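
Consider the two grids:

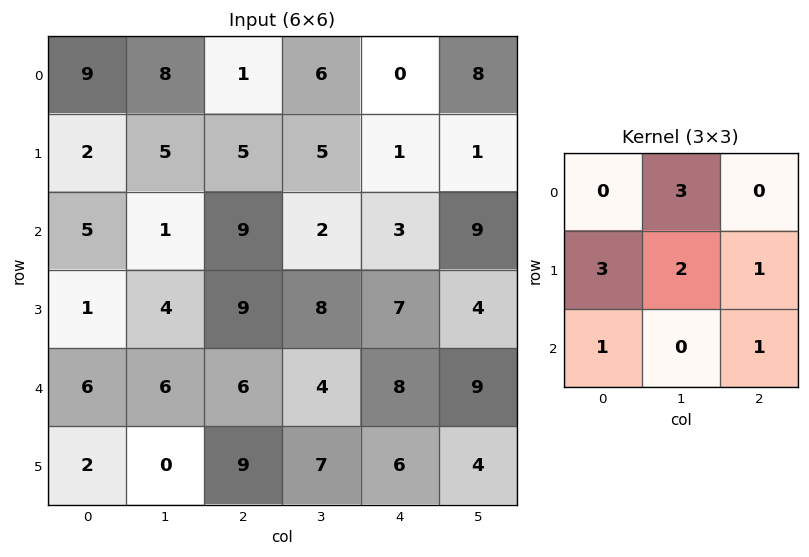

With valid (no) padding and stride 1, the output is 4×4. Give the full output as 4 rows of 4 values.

Output[0,0]: The receptive field on the input at this output position is [9 8 1 / 2 5 5 / 5 1 9]. Elementwise product with the kernel and sum: 8·3 + 2·3 + 5·2 + 5·1 + 5·1 + 9·1.

59 36 56 29
51 50 65 36
35 75 70 64
59 68 73 69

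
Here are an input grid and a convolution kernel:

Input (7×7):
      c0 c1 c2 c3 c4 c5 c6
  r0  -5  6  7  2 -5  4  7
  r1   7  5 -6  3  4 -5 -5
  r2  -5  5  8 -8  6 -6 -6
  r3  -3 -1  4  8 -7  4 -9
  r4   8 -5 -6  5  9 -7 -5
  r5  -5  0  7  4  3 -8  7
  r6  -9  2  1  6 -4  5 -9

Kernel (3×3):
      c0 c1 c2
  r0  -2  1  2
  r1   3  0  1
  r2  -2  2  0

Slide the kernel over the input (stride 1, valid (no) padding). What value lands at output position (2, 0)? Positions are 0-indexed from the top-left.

0

The receptive field on the input at this output position is [-5 5 8 / -3 -1 4 / 8 -5 -6]. Elementwise product with the kernel and sum: -5·-2 + 5·1 + 8·2 + -3·3 + 4·1 + 8·-2 + -5·2.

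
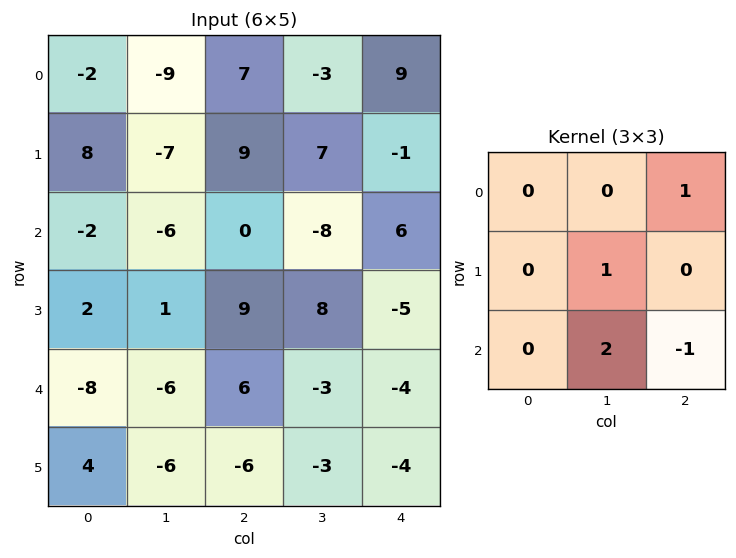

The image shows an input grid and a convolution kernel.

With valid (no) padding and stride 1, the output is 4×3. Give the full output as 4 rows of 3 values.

Output[0,0]: The receptive field on the input at this output position is [-2 -9 7 / 8 -7 9 / -2 -6 0]. Elementwise product with the kernel and sum: 7·1 + -7·1 + -6·2 + 0·-1.

-12 14 -6
-4 17 12
-17 16 12
-3 5 -10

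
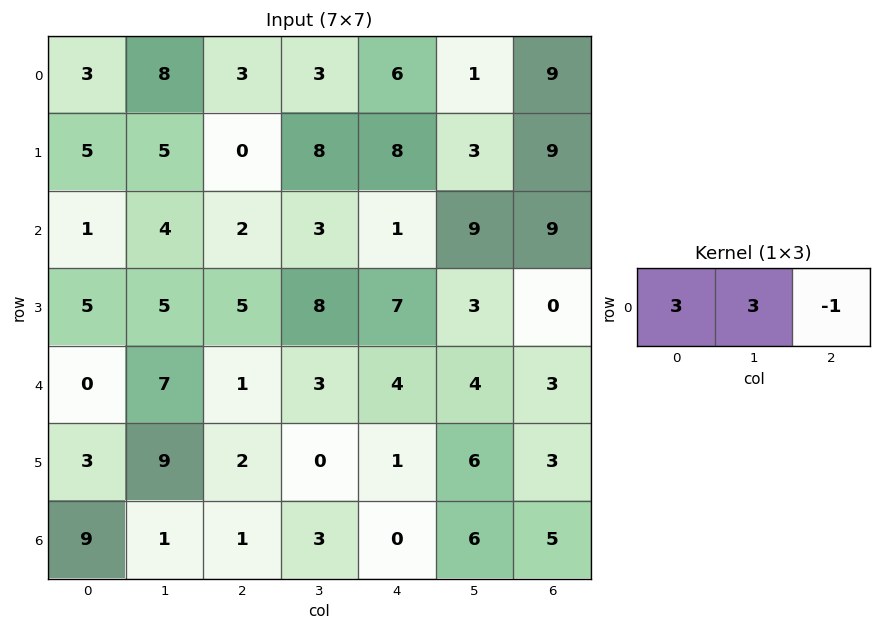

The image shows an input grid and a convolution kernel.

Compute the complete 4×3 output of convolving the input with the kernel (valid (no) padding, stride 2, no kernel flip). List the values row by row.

30 12 12
13 14 21
20 8 21
29 12 13

Output[0,0]: The receptive field on the input at this output position is [3 8 3]. Elementwise product with the kernel and sum: 3·3 + 8·3 + 3·-1.
Output[0,1]: The receptive field on the input at this output position is [3 3 6]. Elementwise product with the kernel and sum: 3·3 + 3·3 + 6·-1.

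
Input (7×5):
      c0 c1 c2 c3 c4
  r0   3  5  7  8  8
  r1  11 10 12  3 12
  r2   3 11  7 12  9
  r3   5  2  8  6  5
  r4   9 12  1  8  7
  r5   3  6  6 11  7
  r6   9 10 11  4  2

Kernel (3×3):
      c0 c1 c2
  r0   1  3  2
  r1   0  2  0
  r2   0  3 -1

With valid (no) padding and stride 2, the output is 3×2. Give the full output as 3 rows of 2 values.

78 80
89 90
78 71

Output[0,0]: The receptive field on the input at this output position is [3 5 7 / 11 10 12 / 3 11 7]. Elementwise product with the kernel and sum: 3·1 + 5·3 + 7·2 + 10·2 + 11·3 + 7·-1.
Output[0,1]: The receptive field on the input at this output position is [7 8 8 / 12 3 12 / 7 12 9]. Elementwise product with the kernel and sum: 7·1 + 8·3 + 8·2 + 3·2 + 12·3 + 9·-1.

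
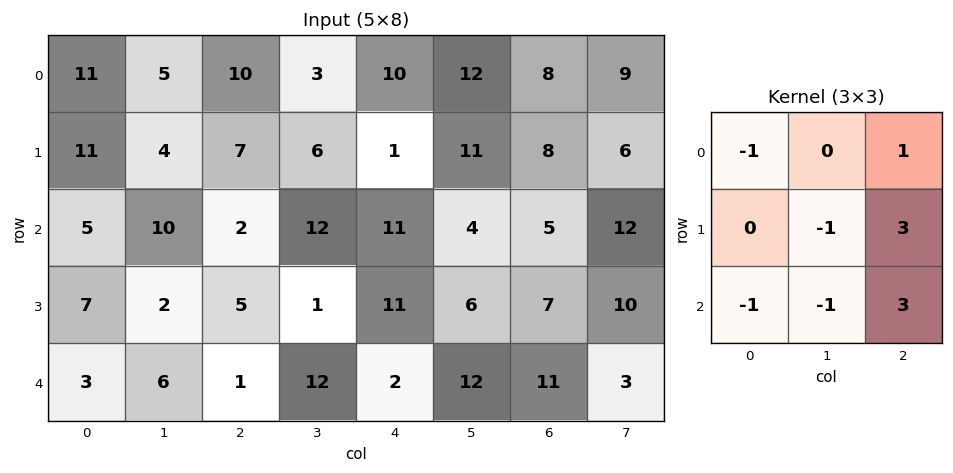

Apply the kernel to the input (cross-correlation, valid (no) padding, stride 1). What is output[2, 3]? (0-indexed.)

21

The receptive field on the input at this output position is [12 11 4 / 1 11 6 / 12 2 12]. Elementwise product with the kernel and sum: 12·-1 + 4·1 + 11·-1 + 6·3 + 12·-1 + 2·-1 + 12·3.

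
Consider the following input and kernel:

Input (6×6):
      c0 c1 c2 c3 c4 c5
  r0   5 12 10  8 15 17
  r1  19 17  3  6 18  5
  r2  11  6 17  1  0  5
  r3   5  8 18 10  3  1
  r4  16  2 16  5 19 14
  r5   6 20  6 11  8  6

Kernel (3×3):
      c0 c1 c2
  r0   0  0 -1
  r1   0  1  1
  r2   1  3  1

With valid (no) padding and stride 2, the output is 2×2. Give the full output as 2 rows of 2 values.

Output[0,0]: The receptive field on the input at this output position is [5 12 10 / 19 17 3 / 11 6 17]. Elementwise product with the kernel and sum: 10·-1 + 17·1 + 3·1 + 11·1 + 6·3 + 17·1.
Output[0,1]: The receptive field on the input at this output position is [10 8 15 / 3 6 18 / 17 1 0]. Elementwise product with the kernel and sum: 15·-1 + 6·1 + 18·1 + 17·1 + 1·3 + 0·1.

56 29
47 63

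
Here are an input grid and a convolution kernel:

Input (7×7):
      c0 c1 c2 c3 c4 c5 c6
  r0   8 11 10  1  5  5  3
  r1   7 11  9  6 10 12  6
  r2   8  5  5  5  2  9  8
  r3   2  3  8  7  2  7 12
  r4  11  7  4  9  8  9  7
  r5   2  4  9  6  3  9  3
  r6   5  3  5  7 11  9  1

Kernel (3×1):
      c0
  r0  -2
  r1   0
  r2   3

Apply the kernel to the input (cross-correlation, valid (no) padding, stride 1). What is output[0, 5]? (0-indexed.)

17

The receptive field on the input at this output position is [5 / 12 / 9]. Elementwise product with the kernel and sum: 5·-2 + 9·3.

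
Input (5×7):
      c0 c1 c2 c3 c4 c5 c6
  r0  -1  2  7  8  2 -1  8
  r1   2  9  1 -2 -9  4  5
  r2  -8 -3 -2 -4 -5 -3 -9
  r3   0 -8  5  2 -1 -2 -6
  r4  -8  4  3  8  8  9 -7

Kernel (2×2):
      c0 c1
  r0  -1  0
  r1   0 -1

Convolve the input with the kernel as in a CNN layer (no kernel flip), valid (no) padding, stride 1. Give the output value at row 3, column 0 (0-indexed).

-4

The receptive field on the input at this output position is [0 -8 / -8 4]. Elementwise product with the kernel and sum: 0·-1 + 4·-1.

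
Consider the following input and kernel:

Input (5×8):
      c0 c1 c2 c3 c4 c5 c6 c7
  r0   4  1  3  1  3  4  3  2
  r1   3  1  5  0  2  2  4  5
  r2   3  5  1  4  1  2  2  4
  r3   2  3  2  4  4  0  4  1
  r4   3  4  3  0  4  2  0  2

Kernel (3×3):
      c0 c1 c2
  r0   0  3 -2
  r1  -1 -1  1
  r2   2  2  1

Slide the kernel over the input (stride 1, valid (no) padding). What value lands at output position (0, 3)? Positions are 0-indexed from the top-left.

The receptive field on the input at this output position is [1 3 4 / 0 2 2 / 4 1 2]. Elementwise product with the kernel and sum: 3·3 + 4·-2 + 0·-1 + 2·-1 + 2·1 + 4·2 + 1·2 + 2·1.

13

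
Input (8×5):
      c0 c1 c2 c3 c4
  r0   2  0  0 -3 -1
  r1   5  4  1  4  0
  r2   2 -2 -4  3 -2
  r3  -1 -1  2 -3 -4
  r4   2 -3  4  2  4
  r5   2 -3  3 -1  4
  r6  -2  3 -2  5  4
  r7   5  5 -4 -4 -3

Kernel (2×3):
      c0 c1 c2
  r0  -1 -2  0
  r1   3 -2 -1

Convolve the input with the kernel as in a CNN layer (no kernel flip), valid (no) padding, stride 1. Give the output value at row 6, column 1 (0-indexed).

The receptive field on the input at this output position is [3 -2 5 / 5 -4 -4]. Elementwise product with the kernel and sum: 3·-1 + -2·-2 + 5·3 + -4·-2 + -4·-1.

28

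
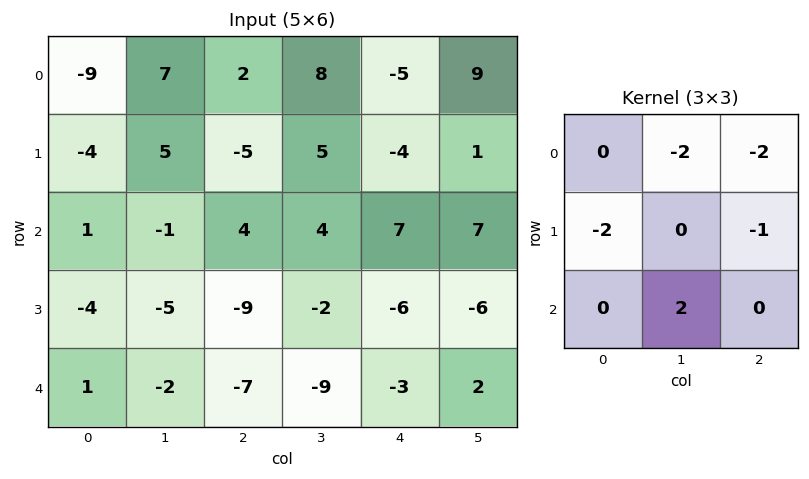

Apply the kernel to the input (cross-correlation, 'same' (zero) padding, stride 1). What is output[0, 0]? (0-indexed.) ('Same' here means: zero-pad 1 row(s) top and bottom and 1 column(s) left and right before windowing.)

The receptive field on the zero-padded input at this output position is [0 0 0 / 0 -9 7 / 0 -4 5]. Elementwise product with the kernel and sum: 0·-2 + 0·-2 + 0·-2 + 7·-1 + -4·2.

-15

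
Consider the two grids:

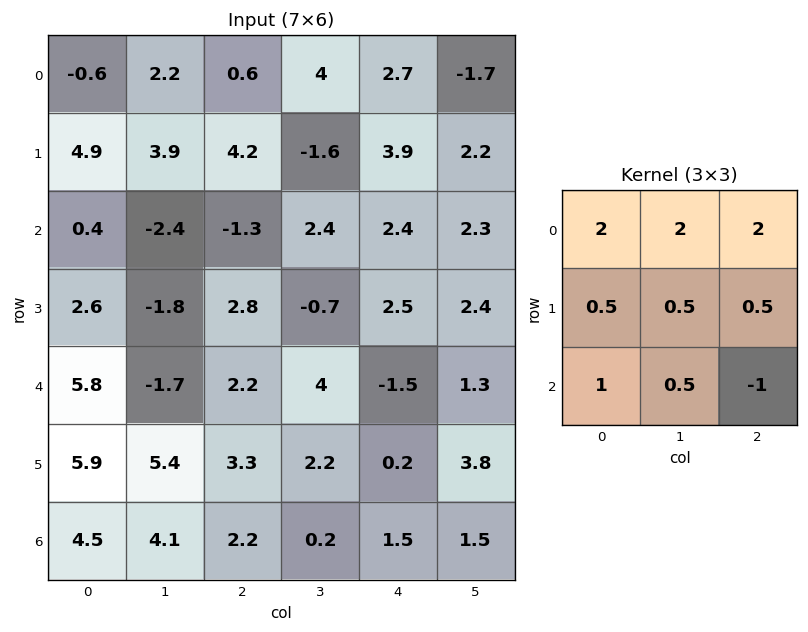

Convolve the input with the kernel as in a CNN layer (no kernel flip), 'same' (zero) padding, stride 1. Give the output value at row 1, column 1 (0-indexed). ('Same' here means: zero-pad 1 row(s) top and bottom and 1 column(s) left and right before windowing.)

The receptive field on the zero-padded input at this output position is [-0.6 2.2 0.6 / 4.9 3.9 4.2 / 0.4 -2.4 -1.3]. Elementwise product with the kernel and sum: -0.6·2 + 2.2·2 + 0.6·2 + 4.9·0.5 + 3.9·0.5 + 4.2·0.5 + 0.4·1 + -2.4·0.5 + -1.3·-1.

11.4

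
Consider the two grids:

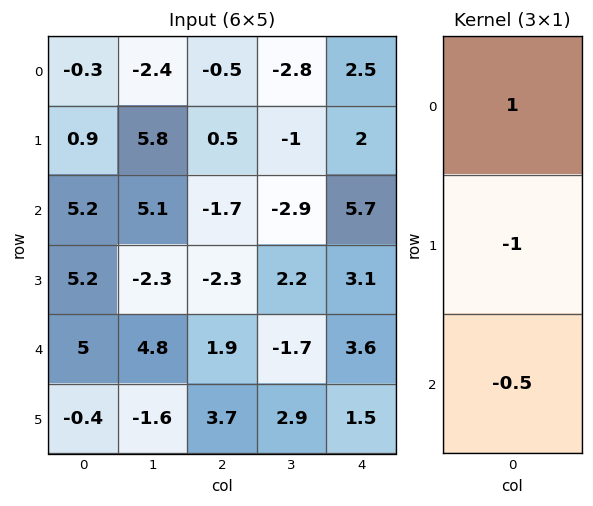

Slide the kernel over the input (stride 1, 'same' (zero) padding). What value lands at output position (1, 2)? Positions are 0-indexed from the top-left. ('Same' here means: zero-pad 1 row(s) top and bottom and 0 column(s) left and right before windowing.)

-0.15

The receptive field on the zero-padded input at this output position is [-0.5 / 0.5 / -1.7]. Elementwise product with the kernel and sum: -0.5·1 + 0.5·-1 + -1.7·-0.5.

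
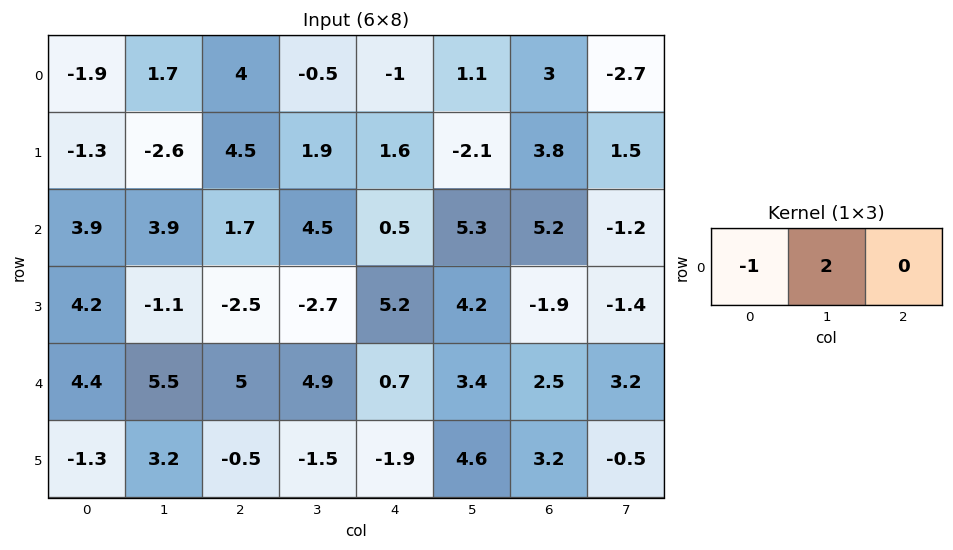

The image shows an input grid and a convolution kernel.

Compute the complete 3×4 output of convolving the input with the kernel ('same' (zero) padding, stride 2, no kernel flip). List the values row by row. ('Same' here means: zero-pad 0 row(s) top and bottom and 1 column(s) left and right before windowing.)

-3.8 6.3 -1.5 4.9
7.8 -0.5 -3.5 5.1
8.8 4.5 -3.5 1.6

Output[0,0]: The receptive field on the zero-padded input at this output position is [0 -1.9 1.7]. Elementwise product with the kernel and sum: 0·-1 + -1.9·2.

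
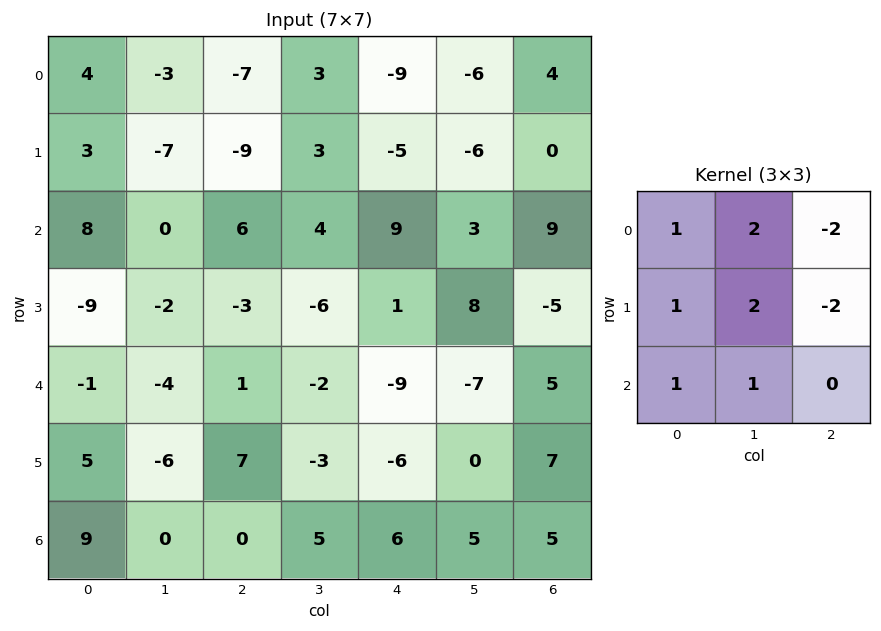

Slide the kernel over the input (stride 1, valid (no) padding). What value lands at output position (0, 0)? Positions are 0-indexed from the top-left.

The receptive field on the input at this output position is [4 -3 -7 / 3 -7 -9 / 8 0 6]. Elementwise product with the kernel and sum: 4·1 + -3·2 + -7·-2 + 3·1 + -7·2 + -9·-2 + 8·1 + 0·1.

27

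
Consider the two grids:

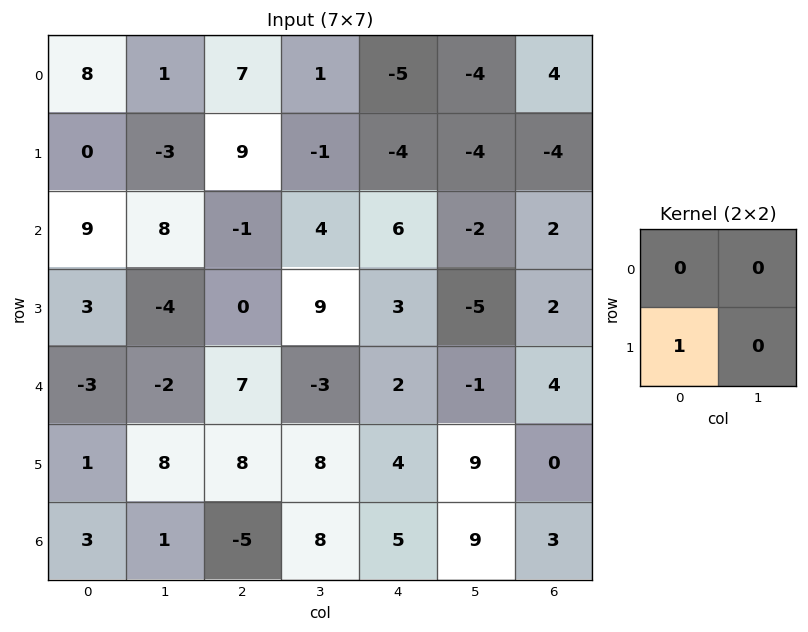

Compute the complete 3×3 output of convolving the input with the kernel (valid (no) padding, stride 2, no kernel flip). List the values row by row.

0 9 -4
3 0 3
1 8 4

Output[0,0]: The receptive field on the input at this output position is [8 1 / 0 -3]. Elementwise product with the kernel and sum: 0·1.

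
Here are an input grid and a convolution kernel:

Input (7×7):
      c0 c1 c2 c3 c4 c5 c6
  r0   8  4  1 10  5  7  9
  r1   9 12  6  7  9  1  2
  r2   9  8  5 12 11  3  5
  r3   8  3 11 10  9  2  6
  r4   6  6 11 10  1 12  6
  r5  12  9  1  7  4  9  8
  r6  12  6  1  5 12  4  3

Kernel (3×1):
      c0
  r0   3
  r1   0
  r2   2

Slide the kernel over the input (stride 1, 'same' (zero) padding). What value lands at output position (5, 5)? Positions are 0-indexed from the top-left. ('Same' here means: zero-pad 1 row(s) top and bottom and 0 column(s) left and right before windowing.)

The receptive field on the zero-padded input at this output position is [12 / 9 / 4]. Elementwise product with the kernel and sum: 12·3 + 4·2.

44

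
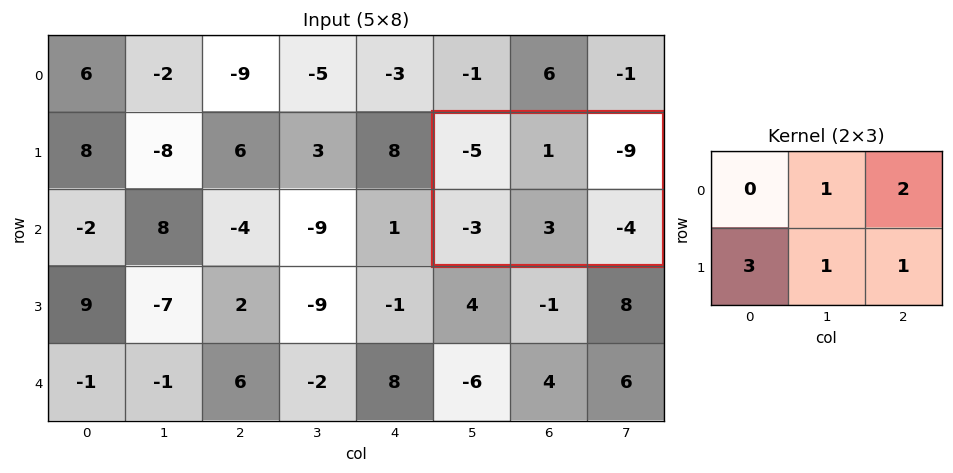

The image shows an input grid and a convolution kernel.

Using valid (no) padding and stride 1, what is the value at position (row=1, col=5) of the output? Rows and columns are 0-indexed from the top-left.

The receptive field on the input at this output position is [-5 1 -9 / -3 3 -4]. Elementwise product with the kernel and sum: 1·1 + -9·2 + -3·3 + 3·1 + -4·1.

-27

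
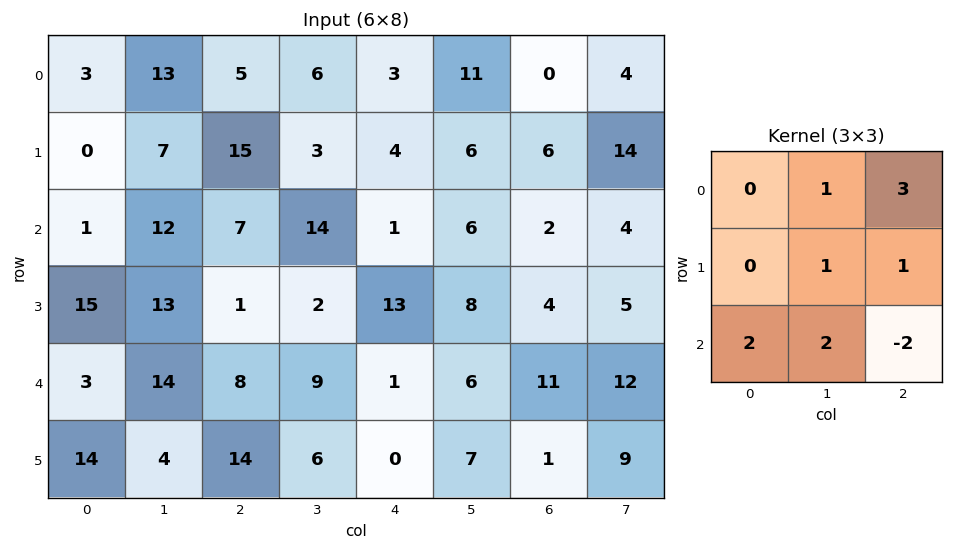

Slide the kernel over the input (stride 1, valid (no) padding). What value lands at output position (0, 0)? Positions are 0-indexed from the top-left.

The receptive field on the input at this output position is [3 13 5 / 0 7 15 / 1 12 7]. Elementwise product with the kernel and sum: 13·1 + 5·3 + 7·1 + 15·1 + 1·2 + 12·2 + 7·-2.

62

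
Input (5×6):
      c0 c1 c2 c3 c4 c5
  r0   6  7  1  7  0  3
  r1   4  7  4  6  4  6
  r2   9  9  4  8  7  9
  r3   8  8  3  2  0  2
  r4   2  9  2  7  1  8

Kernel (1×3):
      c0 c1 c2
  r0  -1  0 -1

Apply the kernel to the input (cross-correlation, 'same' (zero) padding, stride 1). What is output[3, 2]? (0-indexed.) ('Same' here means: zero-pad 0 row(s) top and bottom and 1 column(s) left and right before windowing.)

-10

The receptive field on the zero-padded input at this output position is [8 3 2]. Elementwise product with the kernel and sum: 8·-1 + 2·-1.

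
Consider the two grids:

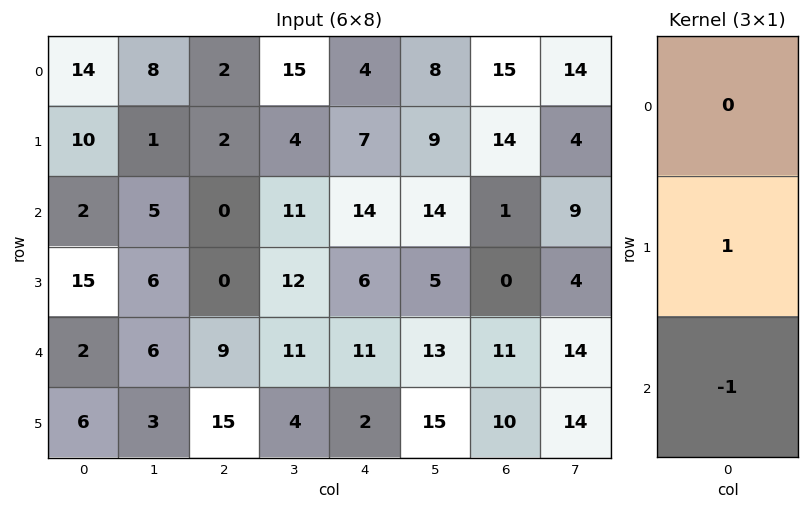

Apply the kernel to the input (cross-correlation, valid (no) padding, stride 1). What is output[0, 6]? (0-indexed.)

The receptive field on the input at this output position is [15 / 14 / 1]. Elementwise product with the kernel and sum: 14·1 + 1·-1.

13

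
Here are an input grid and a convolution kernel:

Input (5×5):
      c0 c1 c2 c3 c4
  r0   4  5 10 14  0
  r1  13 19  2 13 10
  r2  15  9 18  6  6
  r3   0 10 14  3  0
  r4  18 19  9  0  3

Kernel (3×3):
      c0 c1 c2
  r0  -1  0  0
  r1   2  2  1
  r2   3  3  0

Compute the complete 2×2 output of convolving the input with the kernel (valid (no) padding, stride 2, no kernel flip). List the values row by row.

Output[0,0]: The receptive field on the input at this output position is [4 5 10 / 13 19 2 / 15 9 18]. Elementwise product with the kernel and sum: 4·-1 + 13·2 + 19·2 + 2·1 + 15·3 + 9·3.
Output[0,1]: The receptive field on the input at this output position is [10 14 0 / 2 13 10 / 18 6 6]. Elementwise product with the kernel and sum: 10·-1 + 2·2 + 13·2 + 10·1 + 18·3 + 6·3.

134 102
130 43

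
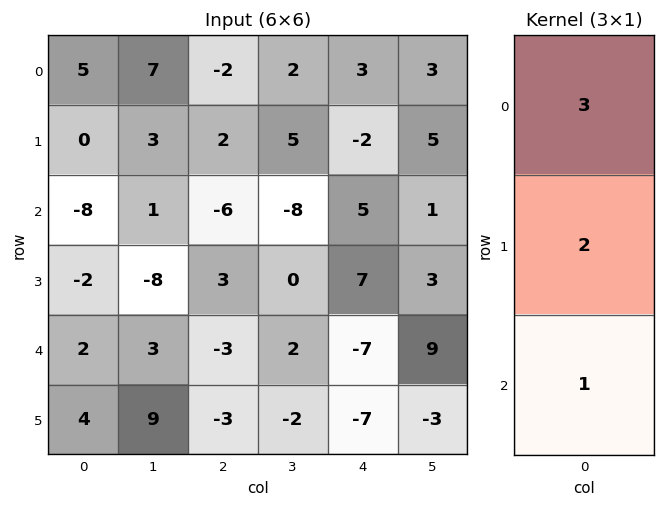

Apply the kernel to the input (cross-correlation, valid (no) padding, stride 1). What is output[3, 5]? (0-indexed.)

The receptive field on the input at this output position is [3 / 9 / -3]. Elementwise product with the kernel and sum: 3·3 + 9·2 + -3·1.

24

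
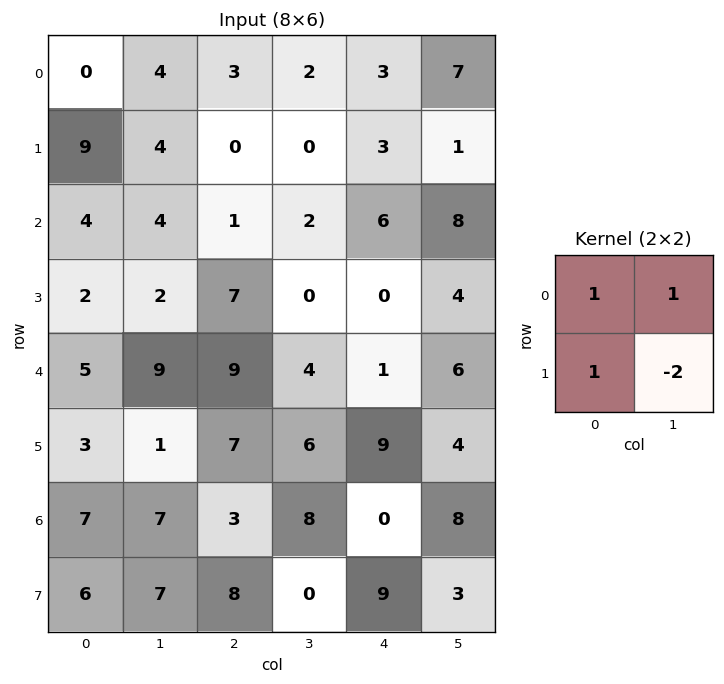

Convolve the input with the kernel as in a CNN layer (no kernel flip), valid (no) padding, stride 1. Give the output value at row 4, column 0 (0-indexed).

The receptive field on the input at this output position is [5 9 / 3 1]. Elementwise product with the kernel and sum: 5·1 + 9·1 + 3·1 + 1·-2.

15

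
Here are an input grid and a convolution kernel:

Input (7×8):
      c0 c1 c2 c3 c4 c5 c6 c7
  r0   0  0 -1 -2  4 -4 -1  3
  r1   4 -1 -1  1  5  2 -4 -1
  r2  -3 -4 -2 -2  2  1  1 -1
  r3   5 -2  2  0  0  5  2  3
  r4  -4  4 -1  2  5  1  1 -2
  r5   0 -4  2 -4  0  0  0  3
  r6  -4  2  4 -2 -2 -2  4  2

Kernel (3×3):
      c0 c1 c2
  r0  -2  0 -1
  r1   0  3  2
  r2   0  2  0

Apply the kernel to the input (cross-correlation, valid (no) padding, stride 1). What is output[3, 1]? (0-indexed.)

9

The receptive field on the input at this output position is [-2 2 0 / 4 -1 2 / -4 2 -4]. Elementwise product with the kernel and sum: -2·-2 + 0·-1 + -1·3 + 2·2 + 2·2.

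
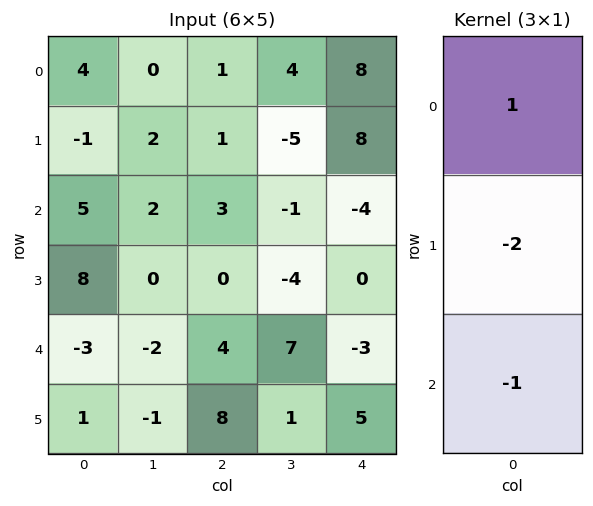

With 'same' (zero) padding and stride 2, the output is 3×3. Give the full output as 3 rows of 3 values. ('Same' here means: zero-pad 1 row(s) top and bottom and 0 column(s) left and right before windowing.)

-7 -3 -24
-19 -5 16
13 -16 1

Output[0,0]: The receptive field on the zero-padded input at this output position is [0 / 4 / -1]. Elementwise product with the kernel and sum: 0·1 + 4·-2 + -1·-1.
Output[0,1]: The receptive field on the zero-padded input at this output position is [0 / 1 / 1]. Elementwise product with the kernel and sum: 0·1 + 1·-2 + 1·-1.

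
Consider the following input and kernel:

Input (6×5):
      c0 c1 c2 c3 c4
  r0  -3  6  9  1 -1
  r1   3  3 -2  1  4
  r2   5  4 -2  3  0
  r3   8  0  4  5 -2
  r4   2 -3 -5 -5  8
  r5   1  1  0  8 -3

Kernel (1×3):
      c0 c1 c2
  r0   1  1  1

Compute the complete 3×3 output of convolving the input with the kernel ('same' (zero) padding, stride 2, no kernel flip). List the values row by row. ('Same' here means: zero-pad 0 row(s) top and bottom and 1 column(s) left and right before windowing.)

Output[0,0]: The receptive field on the zero-padded input at this output position is [0 -3 6]. Elementwise product with the kernel and sum: 0·1 + -3·1 + 6·1.

3 16 0
9 5 3
-1 -13 3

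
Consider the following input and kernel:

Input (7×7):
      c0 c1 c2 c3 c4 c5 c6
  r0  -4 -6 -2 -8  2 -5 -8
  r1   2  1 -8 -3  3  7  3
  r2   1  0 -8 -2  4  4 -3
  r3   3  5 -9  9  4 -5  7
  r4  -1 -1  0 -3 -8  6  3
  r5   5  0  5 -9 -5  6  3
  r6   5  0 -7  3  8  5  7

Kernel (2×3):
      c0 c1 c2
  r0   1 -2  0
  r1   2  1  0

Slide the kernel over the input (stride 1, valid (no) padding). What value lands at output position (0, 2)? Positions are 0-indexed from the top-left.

-5

The receptive field on the input at this output position is [-2 -8 2 / -8 -3 3]. Elementwise product with the kernel and sum: -2·1 + -8·-2 + -8·2 + -3·1.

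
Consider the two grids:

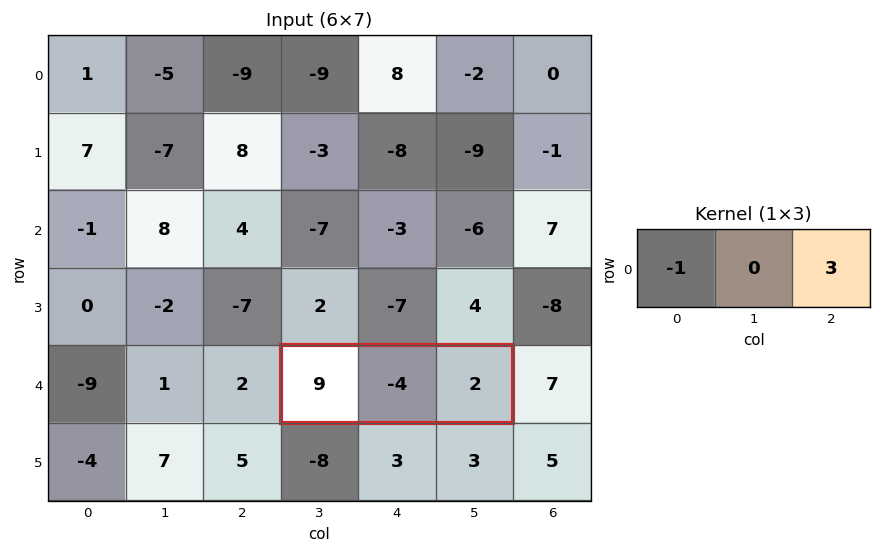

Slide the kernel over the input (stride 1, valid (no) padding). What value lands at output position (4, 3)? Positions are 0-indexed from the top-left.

The receptive field on the input at this output position is [9 -4 2]. Elementwise product with the kernel and sum: 9·-1 + 2·3.

-3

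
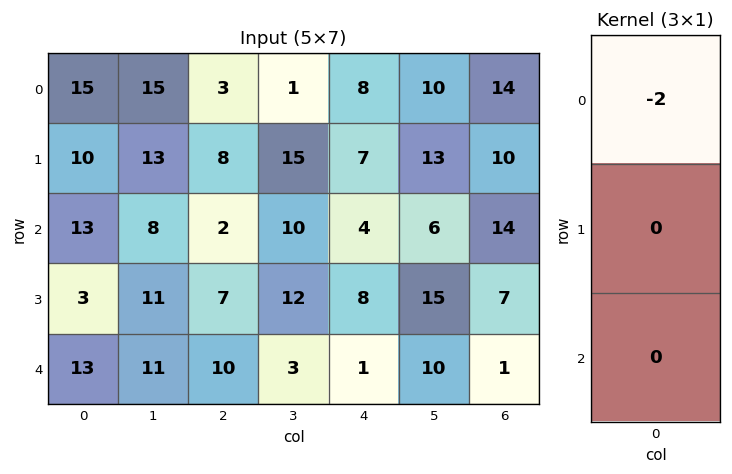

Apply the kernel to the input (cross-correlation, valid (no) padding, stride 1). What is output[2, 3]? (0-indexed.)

The receptive field on the input at this output position is [10 / 12 / 3]. Elementwise product with the kernel and sum: 10·-2.

-20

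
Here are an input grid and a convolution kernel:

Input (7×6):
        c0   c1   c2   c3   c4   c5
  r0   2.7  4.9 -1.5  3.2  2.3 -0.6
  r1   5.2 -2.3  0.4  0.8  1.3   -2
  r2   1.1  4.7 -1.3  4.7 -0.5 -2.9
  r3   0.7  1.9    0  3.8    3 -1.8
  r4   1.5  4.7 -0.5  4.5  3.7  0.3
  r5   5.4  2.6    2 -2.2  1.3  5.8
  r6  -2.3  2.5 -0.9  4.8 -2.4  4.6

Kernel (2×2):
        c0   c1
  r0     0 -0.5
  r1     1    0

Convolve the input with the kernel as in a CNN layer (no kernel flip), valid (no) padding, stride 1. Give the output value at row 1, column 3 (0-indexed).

The receptive field on the input at this output position is [0.8 1.3 / 4.7 -0.5]. Elementwise product with the kernel and sum: 1.3·-0.5 + 4.7·1.

4.05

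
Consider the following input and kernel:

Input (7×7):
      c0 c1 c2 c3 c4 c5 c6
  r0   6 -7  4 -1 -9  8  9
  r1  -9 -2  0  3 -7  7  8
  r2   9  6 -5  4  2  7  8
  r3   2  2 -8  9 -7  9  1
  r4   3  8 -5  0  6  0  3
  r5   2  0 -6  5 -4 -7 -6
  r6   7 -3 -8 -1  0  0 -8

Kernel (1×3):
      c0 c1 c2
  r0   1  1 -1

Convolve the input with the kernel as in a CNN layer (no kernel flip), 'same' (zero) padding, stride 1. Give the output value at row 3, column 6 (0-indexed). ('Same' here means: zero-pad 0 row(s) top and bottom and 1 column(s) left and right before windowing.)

The receptive field on the zero-padded input at this output position is [9 1 0]. Elementwise product with the kernel and sum: 9·1 + 1·1 + 0·-1.

10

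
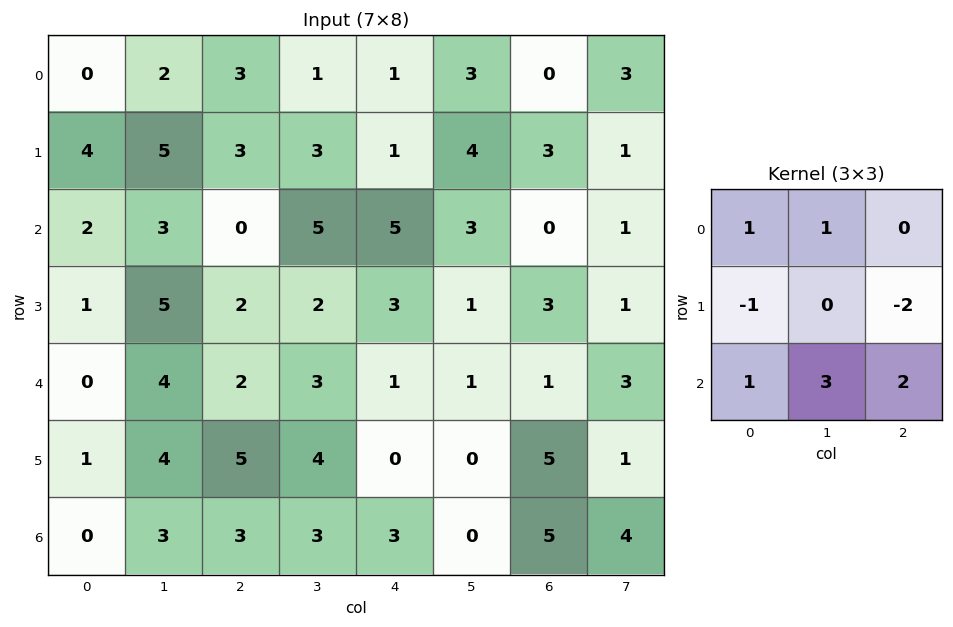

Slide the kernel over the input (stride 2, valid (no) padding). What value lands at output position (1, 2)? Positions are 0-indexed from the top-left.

5

The receptive field on the input at this output position is [5 3 0 / 3 1 3 / 1 1 1]. Elementwise product with the kernel and sum: 5·1 + 3·1 + 3·-1 + 3·-2 + 1·1 + 1·3 + 1·2.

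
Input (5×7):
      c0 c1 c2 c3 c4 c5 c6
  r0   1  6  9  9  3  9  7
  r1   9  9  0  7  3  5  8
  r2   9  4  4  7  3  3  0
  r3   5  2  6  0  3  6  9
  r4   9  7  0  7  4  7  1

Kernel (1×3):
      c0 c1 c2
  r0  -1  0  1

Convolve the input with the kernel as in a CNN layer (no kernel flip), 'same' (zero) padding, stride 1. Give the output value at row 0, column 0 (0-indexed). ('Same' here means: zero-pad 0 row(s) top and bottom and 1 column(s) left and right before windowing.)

The receptive field on the zero-padded input at this output position is [0 1 6]. Elementwise product with the kernel and sum: 0·-1 + 6·1.

6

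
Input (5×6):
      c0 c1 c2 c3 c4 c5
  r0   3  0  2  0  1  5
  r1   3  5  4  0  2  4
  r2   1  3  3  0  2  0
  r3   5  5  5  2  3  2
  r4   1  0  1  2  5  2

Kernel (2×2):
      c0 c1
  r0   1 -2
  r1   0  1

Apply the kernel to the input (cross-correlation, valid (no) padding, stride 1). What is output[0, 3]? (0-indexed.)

The receptive field on the input at this output position is [0 1 / 0 2]. Elementwise product with the kernel and sum: 0·1 + 1·-2 + 2·1.

0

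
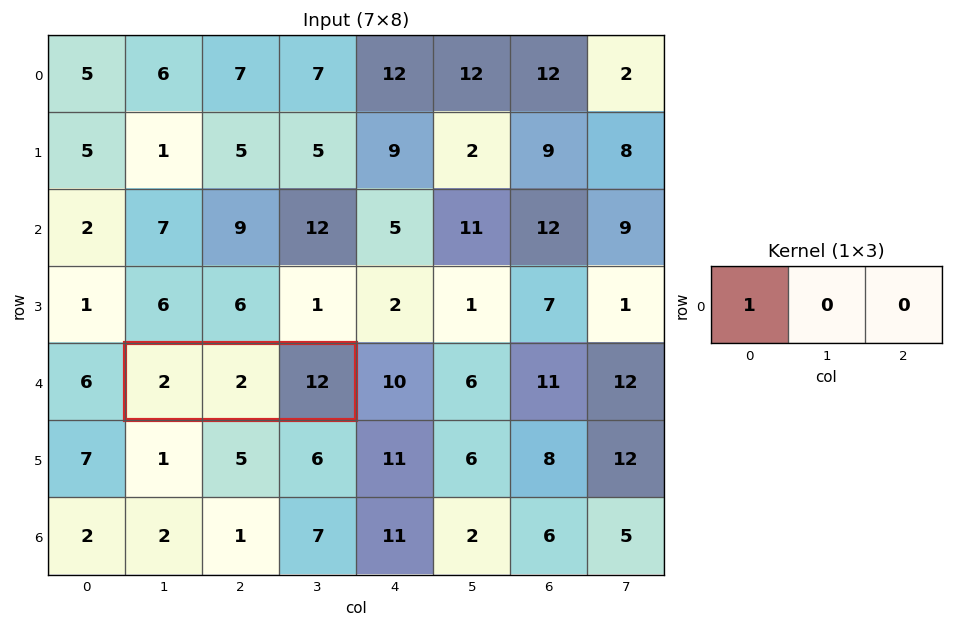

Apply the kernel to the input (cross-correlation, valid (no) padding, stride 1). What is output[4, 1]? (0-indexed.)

2

The receptive field on the input at this output position is [2 2 12]. Elementwise product with the kernel and sum: 2·1.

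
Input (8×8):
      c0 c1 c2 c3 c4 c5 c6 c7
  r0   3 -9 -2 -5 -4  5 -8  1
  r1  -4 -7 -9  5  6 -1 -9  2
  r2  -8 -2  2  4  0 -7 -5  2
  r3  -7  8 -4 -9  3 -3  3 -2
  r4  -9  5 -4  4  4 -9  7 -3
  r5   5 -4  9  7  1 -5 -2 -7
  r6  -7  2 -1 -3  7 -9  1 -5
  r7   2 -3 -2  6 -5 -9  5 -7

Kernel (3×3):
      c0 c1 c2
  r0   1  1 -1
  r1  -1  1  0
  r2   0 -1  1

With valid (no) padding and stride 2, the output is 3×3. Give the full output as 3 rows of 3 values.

-3 7 4
-6 1 8
-12 4 -8

Output[0,0]: The receptive field on the input at this output position is [3 -9 -2 / -4 -7 -9 / -8 -2 2]. Elementwise product with the kernel and sum: 3·1 + -9·1 + -2·-1 + -4·-1 + -7·1 + -2·-1 + 2·1.
Output[0,1]: The receptive field on the input at this output position is [-2 -5 -4 / -9 5 6 / 2 4 0]. Elementwise product with the kernel and sum: -2·1 + -5·1 + -4·-1 + -9·-1 + 5·1 + 4·-1 + 0·1.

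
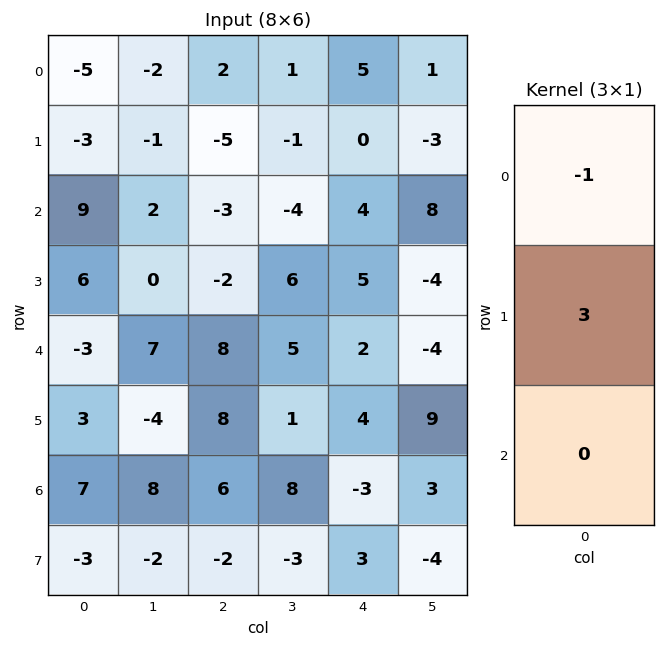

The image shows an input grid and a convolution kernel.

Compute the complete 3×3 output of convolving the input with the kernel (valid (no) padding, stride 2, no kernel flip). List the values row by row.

Output[0,0]: The receptive field on the input at this output position is [-5 / -3 / 9]. Elementwise product with the kernel and sum: -5·-1 + -3·3.
Output[0,1]: The receptive field on the input at this output position is [2 / -5 / -3]. Elementwise product with the kernel and sum: 2·-1 + -5·3.

-4 -17 -5
9 -3 11
12 16 10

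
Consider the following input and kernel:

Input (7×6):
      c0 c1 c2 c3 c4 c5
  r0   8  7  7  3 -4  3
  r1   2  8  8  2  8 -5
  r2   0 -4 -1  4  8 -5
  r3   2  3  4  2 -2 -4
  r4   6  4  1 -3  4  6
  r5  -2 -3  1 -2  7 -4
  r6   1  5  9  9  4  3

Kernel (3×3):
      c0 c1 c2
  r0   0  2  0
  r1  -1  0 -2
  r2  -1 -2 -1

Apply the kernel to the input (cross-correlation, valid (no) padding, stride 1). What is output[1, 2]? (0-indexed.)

The receptive field on the input at this output position is [8 2 8 / -1 4 8 / 4 2 -2]. Elementwise product with the kernel and sum: 2·2 + -1·-1 + 8·-2 + 4·-1 + 2·-2 + -2·-1.

-17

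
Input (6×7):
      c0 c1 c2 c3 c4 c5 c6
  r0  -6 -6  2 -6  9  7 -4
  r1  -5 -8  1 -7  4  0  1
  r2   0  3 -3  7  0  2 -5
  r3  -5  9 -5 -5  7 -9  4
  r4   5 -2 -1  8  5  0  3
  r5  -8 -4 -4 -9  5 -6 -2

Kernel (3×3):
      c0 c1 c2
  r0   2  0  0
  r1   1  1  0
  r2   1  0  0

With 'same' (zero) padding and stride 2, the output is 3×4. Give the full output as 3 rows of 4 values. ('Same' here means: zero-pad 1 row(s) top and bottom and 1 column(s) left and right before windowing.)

-6 -12 -4 3
0 -7 -12 -12
5 11 -6 -21

Output[0,0]: The receptive field on the zero-padded input at this output position is [0 0 0 / 0 -6 -6 / 0 -5 -8]. Elementwise product with the kernel and sum: 0·2 + 0·1 + -6·1 + 0·1.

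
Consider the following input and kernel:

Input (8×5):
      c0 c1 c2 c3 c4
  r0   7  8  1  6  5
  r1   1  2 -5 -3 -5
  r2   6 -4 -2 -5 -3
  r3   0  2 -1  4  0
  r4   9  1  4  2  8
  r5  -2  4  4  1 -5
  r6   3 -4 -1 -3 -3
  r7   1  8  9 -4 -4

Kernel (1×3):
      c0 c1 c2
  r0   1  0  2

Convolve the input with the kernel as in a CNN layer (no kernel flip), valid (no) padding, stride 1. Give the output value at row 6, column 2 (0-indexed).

-7

The receptive field on the input at this output position is [-1 -3 -3]. Elementwise product with the kernel and sum: -1·1 + -3·2.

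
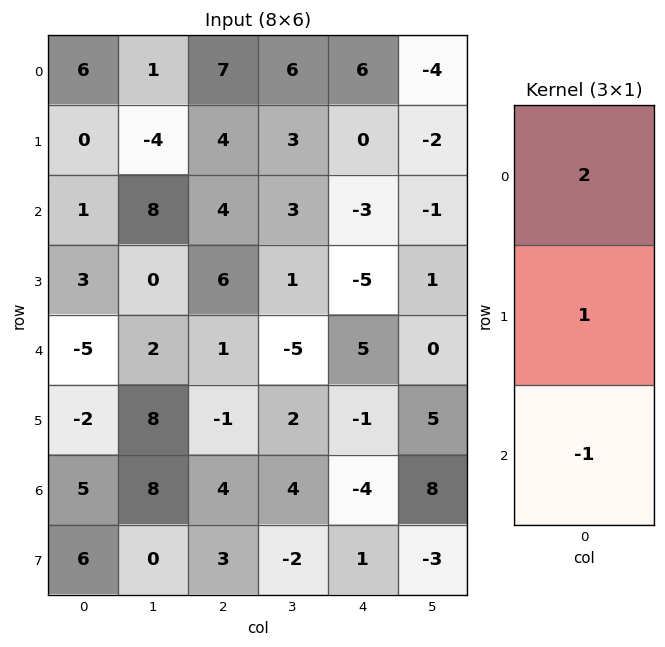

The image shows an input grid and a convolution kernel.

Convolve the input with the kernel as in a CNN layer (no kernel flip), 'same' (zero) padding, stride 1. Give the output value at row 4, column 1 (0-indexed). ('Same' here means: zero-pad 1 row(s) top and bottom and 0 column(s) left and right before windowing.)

-6

The receptive field on the zero-padded input at this output position is [0 / 2 / 8]. Elementwise product with the kernel and sum: 0·2 + 2·1 + 8·-1.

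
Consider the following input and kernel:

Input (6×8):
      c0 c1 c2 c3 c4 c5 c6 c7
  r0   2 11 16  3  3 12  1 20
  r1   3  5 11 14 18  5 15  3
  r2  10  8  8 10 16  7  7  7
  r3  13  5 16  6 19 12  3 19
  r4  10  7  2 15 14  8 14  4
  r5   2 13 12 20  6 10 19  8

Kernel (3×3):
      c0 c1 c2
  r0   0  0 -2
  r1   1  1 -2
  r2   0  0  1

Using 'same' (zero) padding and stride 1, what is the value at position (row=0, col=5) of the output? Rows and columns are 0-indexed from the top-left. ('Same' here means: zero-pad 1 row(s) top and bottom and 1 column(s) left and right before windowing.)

The receptive field on the zero-padded input at this output position is [0 0 0 / 3 12 1 / 18 5 15]. Elementwise product with the kernel and sum: 0·-2 + 3·1 + 12·1 + 1·-2 + 15·1.

28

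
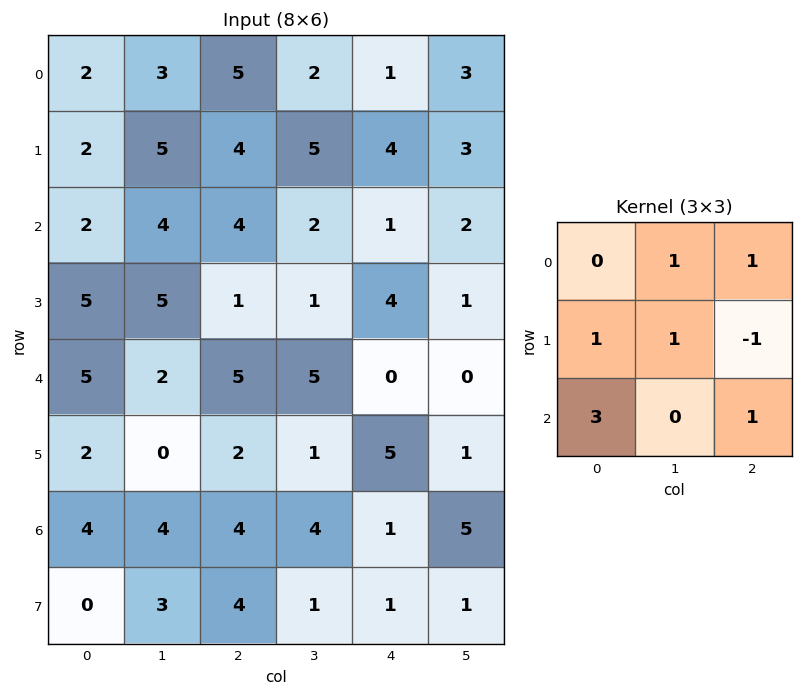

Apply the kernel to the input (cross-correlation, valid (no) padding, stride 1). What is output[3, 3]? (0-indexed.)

14

The receptive field on the input at this output position is [1 4 1 / 5 0 0 / 1 5 1]. Elementwise product with the kernel and sum: 4·1 + 1·1 + 5·1 + 0·1 + 0·-1 + 1·3 + 1·1.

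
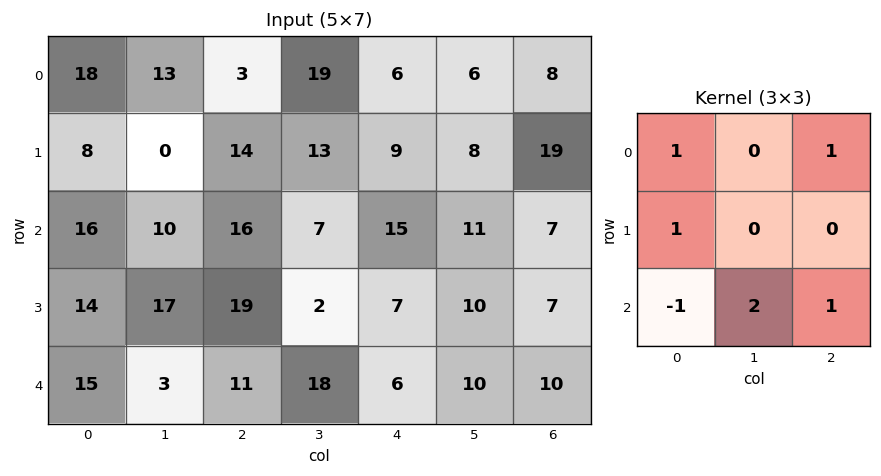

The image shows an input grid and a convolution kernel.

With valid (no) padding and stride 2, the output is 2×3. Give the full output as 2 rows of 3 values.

49 36 37
48 81 53

Output[0,0]: The receptive field on the input at this output position is [18 13 3 / 8 0 14 / 16 10 16]. Elementwise product with the kernel and sum: 18·1 + 3·1 + 8·1 + 16·-1 + 10·2 + 16·1.
Output[0,1]: The receptive field on the input at this output position is [3 19 6 / 14 13 9 / 16 7 15]. Elementwise product with the kernel and sum: 3·1 + 6·1 + 14·1 + 16·-1 + 7·2 + 15·1.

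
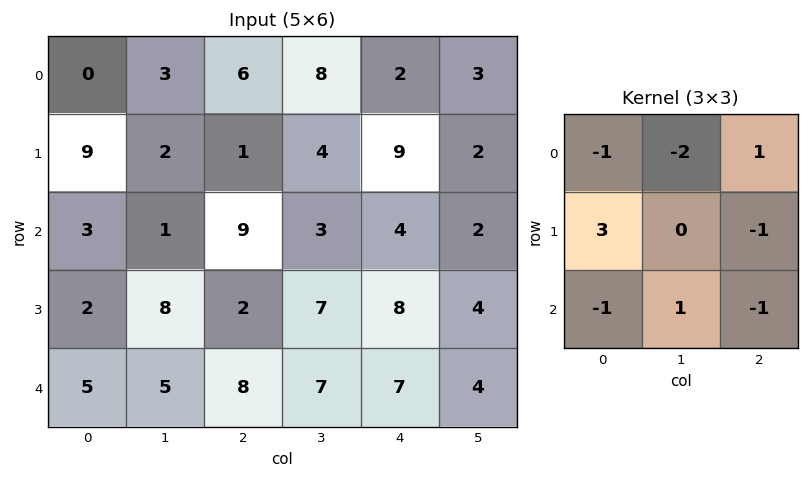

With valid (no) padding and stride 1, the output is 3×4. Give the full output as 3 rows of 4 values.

15 0 -36 0
-8 -13 20 -16
0 -3 -21 4

Output[0,0]: The receptive field on the input at this output position is [0 3 6 / 9 2 1 / 3 1 9]. Elementwise product with the kernel and sum: 0·-1 + 3·-2 + 6·1 + 9·3 + 1·-1 + 3·-1 + 1·1 + 9·-1.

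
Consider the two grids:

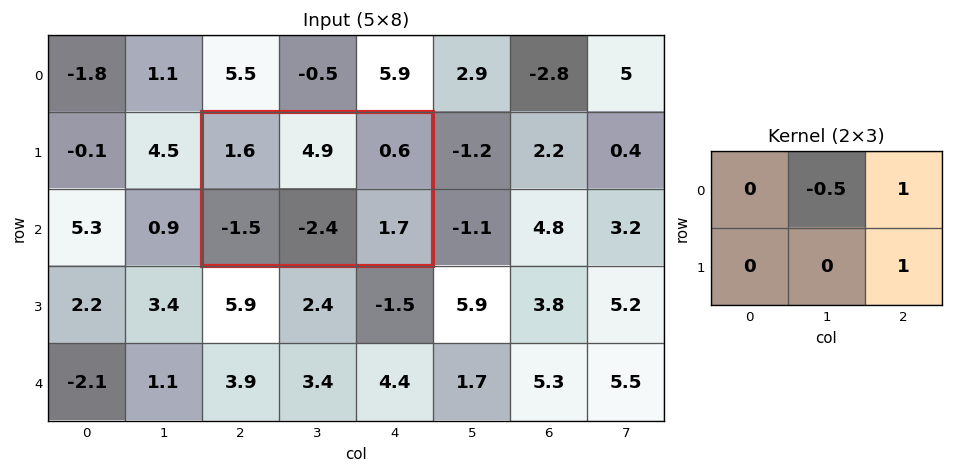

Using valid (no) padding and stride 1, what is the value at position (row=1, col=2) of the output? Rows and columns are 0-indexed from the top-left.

The receptive field on the input at this output position is [1.6 4.9 0.6 / -1.5 -2.4 1.7]. Elementwise product with the kernel and sum: 4.9·-0.5 + 0.6·1 + 1.7·1.

-0.15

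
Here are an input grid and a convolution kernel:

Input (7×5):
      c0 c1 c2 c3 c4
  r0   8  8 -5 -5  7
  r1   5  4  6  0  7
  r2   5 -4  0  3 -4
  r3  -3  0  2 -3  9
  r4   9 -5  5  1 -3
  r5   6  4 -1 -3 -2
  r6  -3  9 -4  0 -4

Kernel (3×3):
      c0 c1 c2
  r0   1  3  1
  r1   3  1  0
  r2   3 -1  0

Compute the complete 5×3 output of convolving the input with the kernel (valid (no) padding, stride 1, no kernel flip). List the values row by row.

Output[0,0]: The receptive field on the input at this output position is [8 8 -5 / 5 4 6 / 5 -4 0]. Elementwise product with the kernel and sum: 8·1 + 8·3 + -5·1 + 5·3 + 4·1 + 5·3 + -4·-1.
Output[0,1]: The receptive field on the input at this output position is [8 -5 -5 / 4 6 0 / -4 0 3]. Elementwise product with the kernel and sum: 8·1 + -5·3 + -5·1 + 4·3 + 6·1 + -4·3 + 0·-1.

65 -6 2
25 8 25
16 -19 22
35 6 18
3 53 -13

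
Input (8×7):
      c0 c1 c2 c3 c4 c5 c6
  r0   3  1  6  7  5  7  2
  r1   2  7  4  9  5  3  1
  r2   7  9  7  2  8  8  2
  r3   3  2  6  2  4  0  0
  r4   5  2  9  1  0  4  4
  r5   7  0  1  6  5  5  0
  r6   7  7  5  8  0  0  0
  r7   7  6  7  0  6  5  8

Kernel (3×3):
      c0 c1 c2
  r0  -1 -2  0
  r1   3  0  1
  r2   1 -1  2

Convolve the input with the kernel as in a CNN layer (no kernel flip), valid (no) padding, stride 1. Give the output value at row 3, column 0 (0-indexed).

The receptive field on the input at this output position is [3 2 6 / 5 2 9 / 7 0 1]. Elementwise product with the kernel and sum: 3·-1 + 2·-2 + 5·3 + 9·1 + 7·1 + 0·-1 + 1·2.

26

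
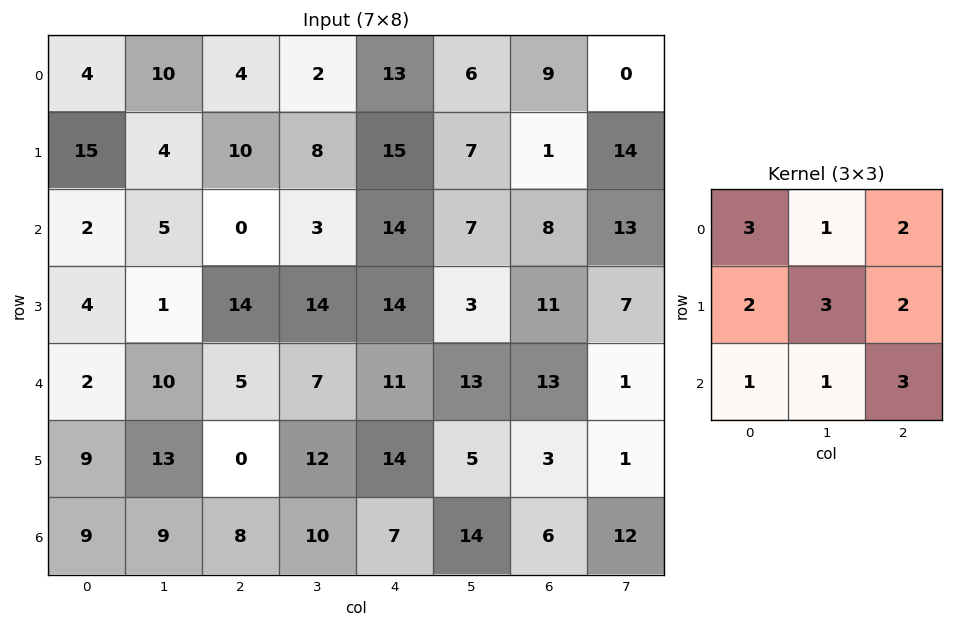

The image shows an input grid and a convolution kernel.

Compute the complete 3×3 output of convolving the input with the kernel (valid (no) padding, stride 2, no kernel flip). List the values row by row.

99 159 161
77 174 187
125 147 160

Output[0,0]: The receptive field on the input at this output position is [4 10 4 / 15 4 10 / 2 5 0]. Elementwise product with the kernel and sum: 4·3 + 10·1 + 4·2 + 15·2 + 4·3 + 10·2 + 2·1 + 5·1 + 0·3.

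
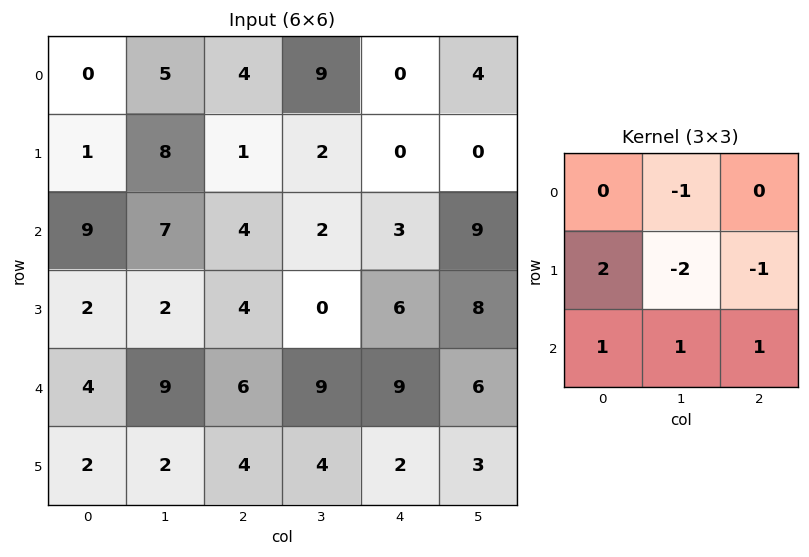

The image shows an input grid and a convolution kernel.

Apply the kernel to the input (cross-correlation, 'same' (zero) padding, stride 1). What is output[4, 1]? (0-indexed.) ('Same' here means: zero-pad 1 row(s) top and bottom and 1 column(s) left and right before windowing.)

-10

The receptive field on the zero-padded input at this output position is [2 2 4 / 4 9 6 / 2 2 4]. Elementwise product with the kernel and sum: 2·-1 + 4·2 + 9·-2 + 6·-1 + 2·1 + 2·1 + 4·1.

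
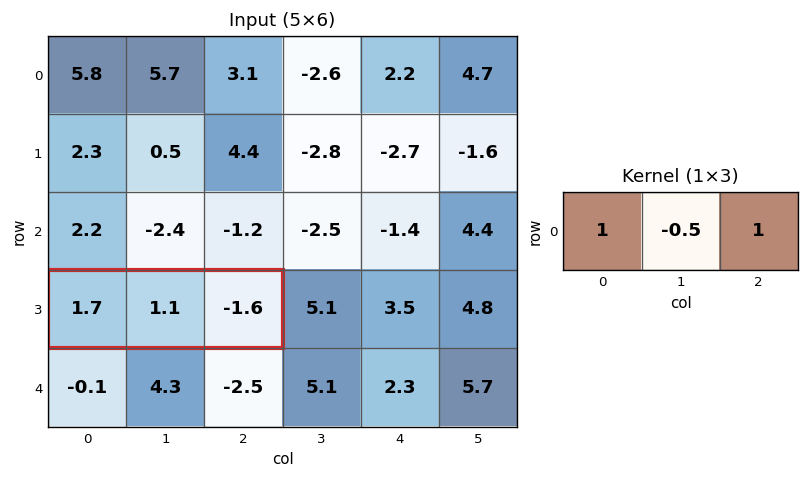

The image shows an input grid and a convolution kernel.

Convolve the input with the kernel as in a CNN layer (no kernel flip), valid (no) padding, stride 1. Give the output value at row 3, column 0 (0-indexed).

-0.45

The receptive field on the input at this output position is [1.7 1.1 -1.6]. Elementwise product with the kernel and sum: 1.7·1 + 1.1·-0.5 + -1.6·1.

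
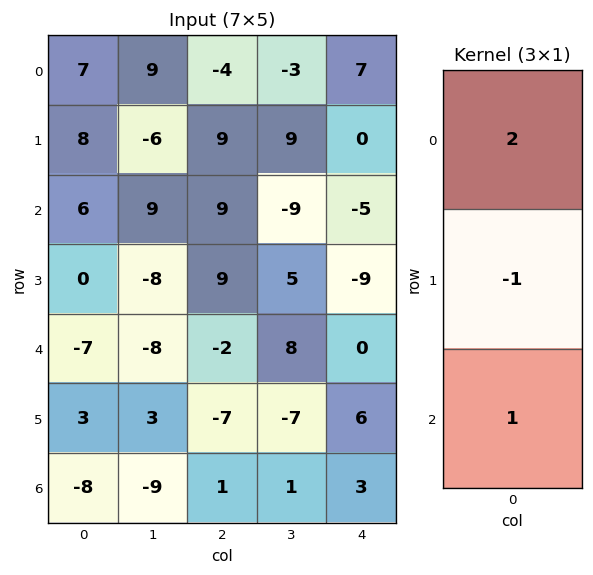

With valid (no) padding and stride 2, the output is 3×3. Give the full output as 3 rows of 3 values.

Output[0,0]: The receptive field on the input at this output position is [7 / 8 / 6]. Elementwise product with the kernel and sum: 7·2 + 8·-1 + 6·1.

12 -8 9
5 7 -1
-25 4 -3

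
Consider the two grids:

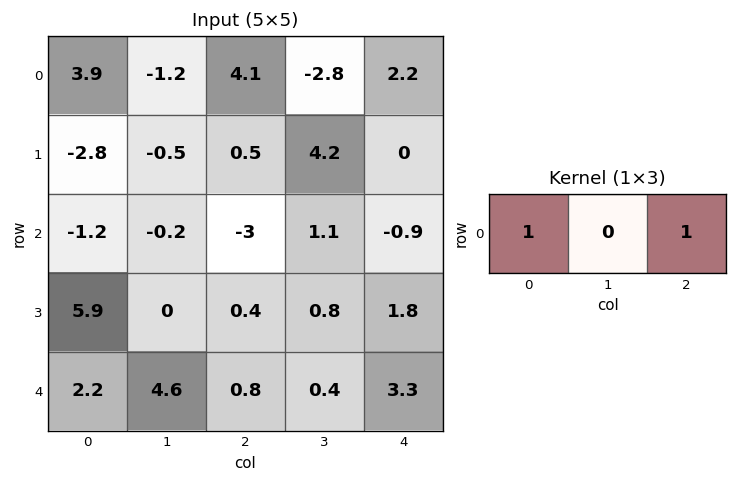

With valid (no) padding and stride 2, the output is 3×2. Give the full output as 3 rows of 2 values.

8 6.3
-4.2 -3.9
3 4.1

Output[0,0]: The receptive field on the input at this output position is [3.9 -1.2 4.1]. Elementwise product with the kernel and sum: 3.9·1 + 4.1·1.
Output[0,1]: The receptive field on the input at this output position is [4.1 -2.8 2.2]. Elementwise product with the kernel and sum: 4.1·1 + 2.2·1.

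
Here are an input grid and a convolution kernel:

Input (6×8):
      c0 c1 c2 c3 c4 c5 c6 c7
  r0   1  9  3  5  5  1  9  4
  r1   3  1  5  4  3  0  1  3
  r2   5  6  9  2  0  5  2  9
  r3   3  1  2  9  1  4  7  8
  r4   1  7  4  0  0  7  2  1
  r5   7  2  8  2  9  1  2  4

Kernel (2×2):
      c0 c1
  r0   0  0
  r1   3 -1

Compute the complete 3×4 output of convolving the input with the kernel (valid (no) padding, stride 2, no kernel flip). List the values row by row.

Output[0,0]: The receptive field on the input at this output position is [1 9 / 3 1]. Elementwise product with the kernel and sum: 3·3 + 1·-1.
Output[0,1]: The receptive field on the input at this output position is [3 5 / 5 4]. Elementwise product with the kernel and sum: 5·3 + 4·-1.

8 11 9 0
8 -3 -1 13
19 22 26 2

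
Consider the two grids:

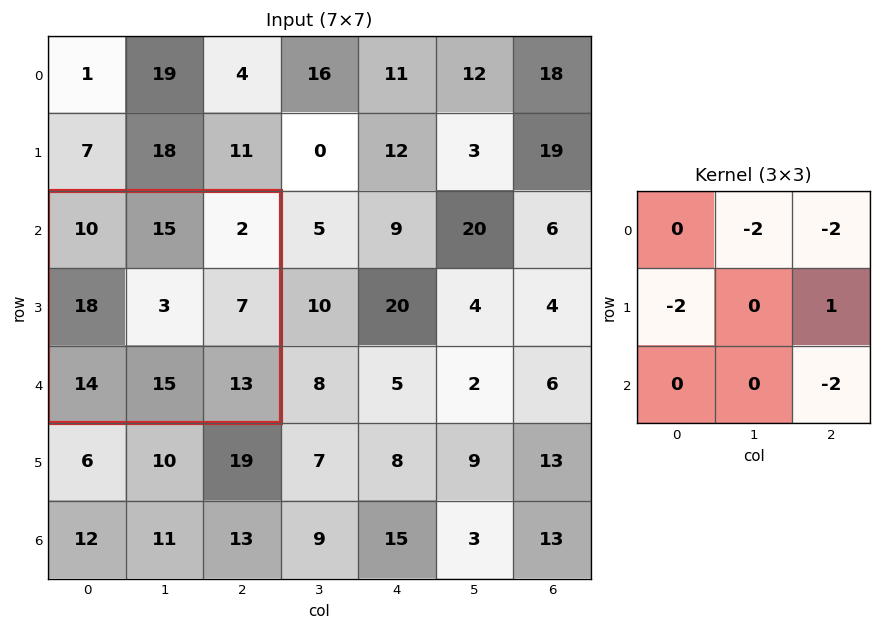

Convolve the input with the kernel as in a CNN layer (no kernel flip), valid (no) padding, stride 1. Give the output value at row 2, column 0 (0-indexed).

-89

The receptive field on the input at this output position is [10 15 2 / 18 3 7 / 14 15 13]. Elementwise product with the kernel and sum: 15·-2 + 2·-2 + 18·-2 + 7·1 + 13·-2.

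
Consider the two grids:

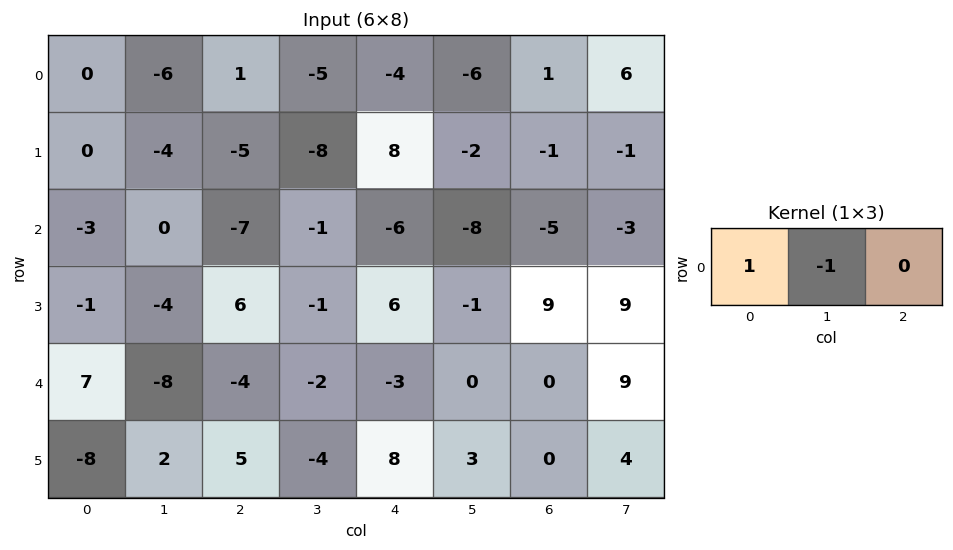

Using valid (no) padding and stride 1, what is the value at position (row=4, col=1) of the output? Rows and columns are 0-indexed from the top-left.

-4

The receptive field on the input at this output position is [-8 -4 -2]. Elementwise product with the kernel and sum: -8·1 + -4·-1.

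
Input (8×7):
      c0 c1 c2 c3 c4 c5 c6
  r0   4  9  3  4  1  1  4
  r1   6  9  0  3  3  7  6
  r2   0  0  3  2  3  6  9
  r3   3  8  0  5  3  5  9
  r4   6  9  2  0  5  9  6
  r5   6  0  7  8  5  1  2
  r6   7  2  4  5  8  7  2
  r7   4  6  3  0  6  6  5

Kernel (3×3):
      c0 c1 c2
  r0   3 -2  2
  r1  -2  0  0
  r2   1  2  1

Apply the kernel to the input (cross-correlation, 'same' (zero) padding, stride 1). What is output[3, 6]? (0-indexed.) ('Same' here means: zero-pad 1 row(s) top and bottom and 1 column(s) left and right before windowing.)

11

The receptive field on the zero-padded input at this output position is [6 9 0 / 5 9 0 / 9 6 0]. Elementwise product with the kernel and sum: 6·3 + 9·-2 + 0·2 + 5·-2 + 9·1 + 6·2 + 0·1.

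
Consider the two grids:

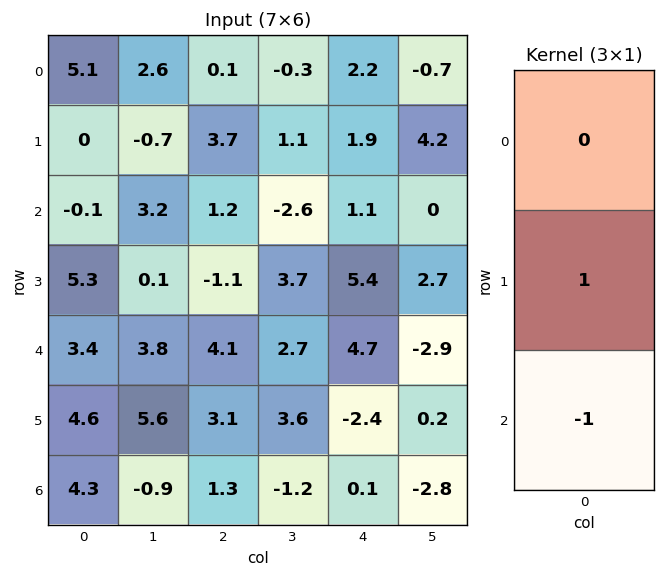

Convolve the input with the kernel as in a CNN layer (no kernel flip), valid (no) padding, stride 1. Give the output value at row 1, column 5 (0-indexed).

-2.7

The receptive field on the input at this output position is [4.2 / 0 / 2.7]. Elementwise product with the kernel and sum: 0·1 + 2.7·-1.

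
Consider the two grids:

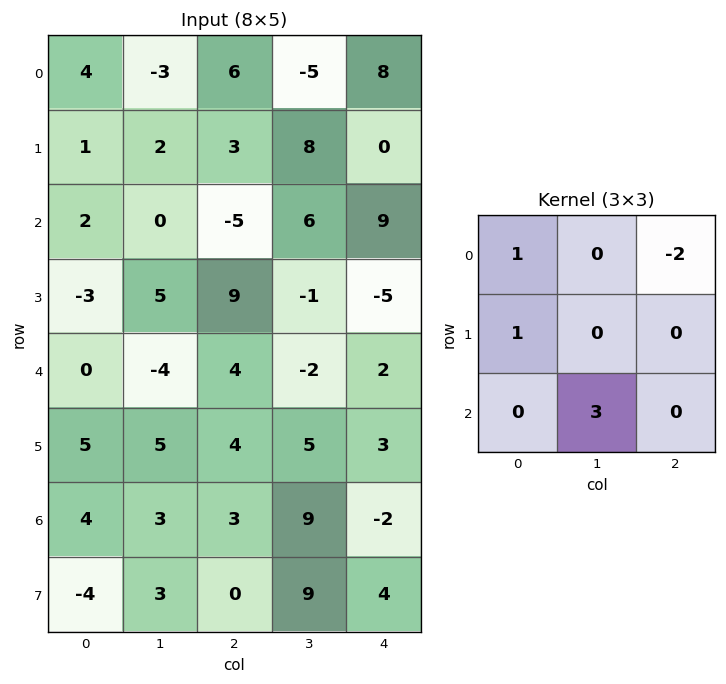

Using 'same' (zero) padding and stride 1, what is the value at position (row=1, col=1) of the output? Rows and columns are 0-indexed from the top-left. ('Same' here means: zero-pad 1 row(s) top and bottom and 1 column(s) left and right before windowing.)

The receptive field on the zero-padded input at this output position is [4 -3 6 / 1 2 3 / 2 0 -5]. Elementwise product with the kernel and sum: 4·1 + 6·-2 + 1·1 + 0·3.

-7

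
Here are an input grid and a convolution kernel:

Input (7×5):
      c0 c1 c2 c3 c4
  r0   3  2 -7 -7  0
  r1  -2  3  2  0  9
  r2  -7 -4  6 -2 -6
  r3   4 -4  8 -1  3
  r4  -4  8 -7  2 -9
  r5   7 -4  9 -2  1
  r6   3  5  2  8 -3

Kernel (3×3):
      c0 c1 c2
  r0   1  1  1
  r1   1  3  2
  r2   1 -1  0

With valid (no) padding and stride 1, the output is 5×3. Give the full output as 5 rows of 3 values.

Output[0,0]: The receptive field on the input at this output position is [3 2 -7 / -2 3 2 / -7 -4 6]. Elementwise product with the kernel and sum: 3·1 + 2·1 + -7·1 + -2·1 + 3·3 + 2·2 + -7·1 + -4·-1.
Output[0,1]: The receptive field on the input at this output position is [2 -7 -7 / 3 2 0 / -4 6 -2]. Elementwise product with the kernel and sum: 2·1 + -7·1 + -7·1 + 3·1 + 2·3 + 0·2 + -4·1 + 6·-1.

6 -13 14
4 3 8
-9 33 0
25 -19 2
8 25 -15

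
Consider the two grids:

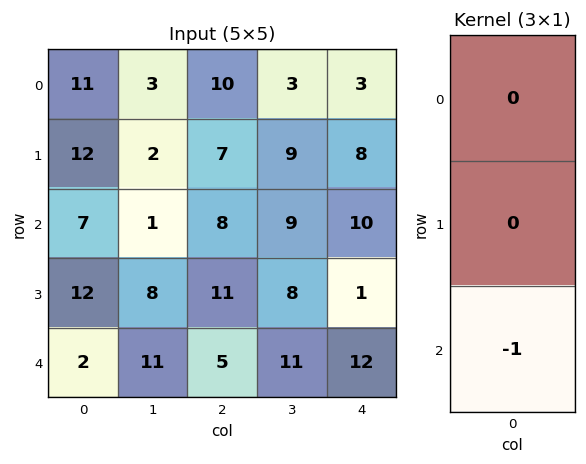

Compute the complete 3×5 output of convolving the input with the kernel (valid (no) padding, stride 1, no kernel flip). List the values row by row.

Output[0,0]: The receptive field on the input at this output position is [11 / 12 / 7]. Elementwise product with the kernel and sum: 7·-1.

-7 -1 -8 -9 -10
-12 -8 -11 -8 -1
-2 -11 -5 -11 -12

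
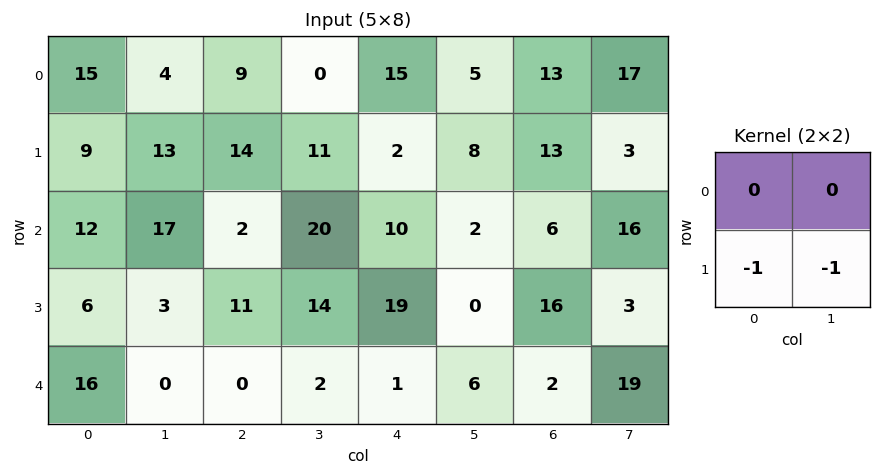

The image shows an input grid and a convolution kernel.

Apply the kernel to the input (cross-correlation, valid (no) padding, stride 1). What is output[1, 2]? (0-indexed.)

The receptive field on the input at this output position is [14 11 / 2 20]. Elementwise product with the kernel and sum: 2·-1 + 20·-1.

-22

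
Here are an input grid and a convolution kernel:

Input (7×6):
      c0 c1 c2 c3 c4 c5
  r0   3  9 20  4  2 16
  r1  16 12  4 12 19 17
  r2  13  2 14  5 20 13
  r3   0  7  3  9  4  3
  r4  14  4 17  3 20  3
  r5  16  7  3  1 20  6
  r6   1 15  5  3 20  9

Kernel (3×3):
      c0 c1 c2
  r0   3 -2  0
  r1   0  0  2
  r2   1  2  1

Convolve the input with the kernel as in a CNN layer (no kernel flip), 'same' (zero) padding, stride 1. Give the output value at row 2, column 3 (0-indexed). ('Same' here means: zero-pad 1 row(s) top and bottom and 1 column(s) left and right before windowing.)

53

The receptive field on the zero-padded input at this output position is [4 12 19 / 14 5 20 / 3 9 4]. Elementwise product with the kernel and sum: 4·3 + 12·-2 + 20·2 + 3·1 + 9·2 + 4·1.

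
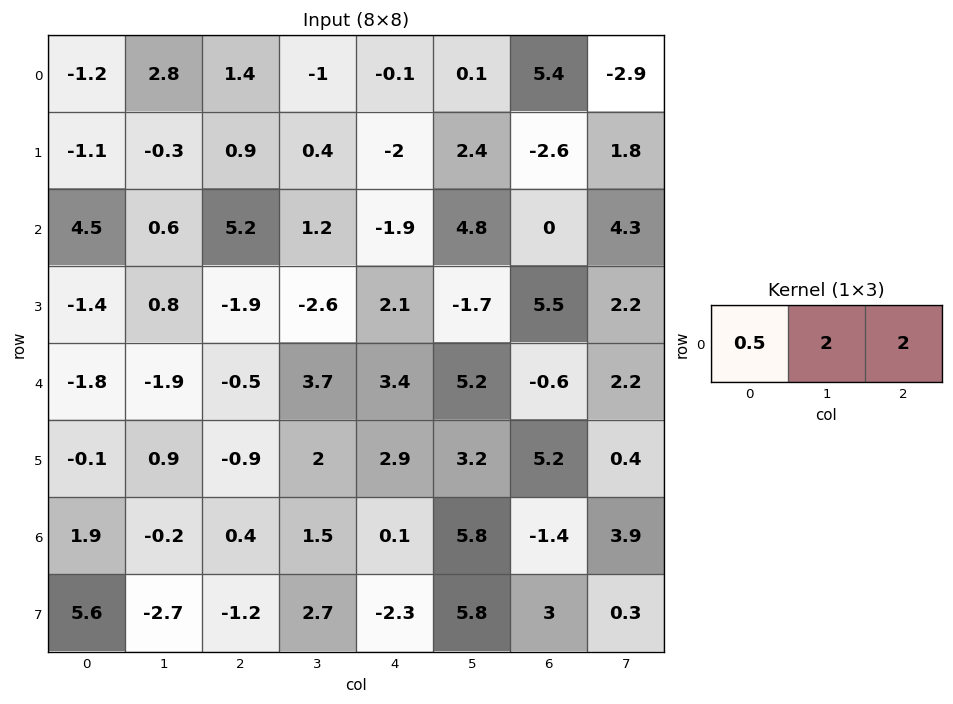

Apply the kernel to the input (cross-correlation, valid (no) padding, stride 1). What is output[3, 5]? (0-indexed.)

14.55

The receptive field on the input at this output position is [-1.7 5.5 2.2]. Elementwise product with the kernel and sum: -1.7·0.5 + 5.5·2 + 2.2·2.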